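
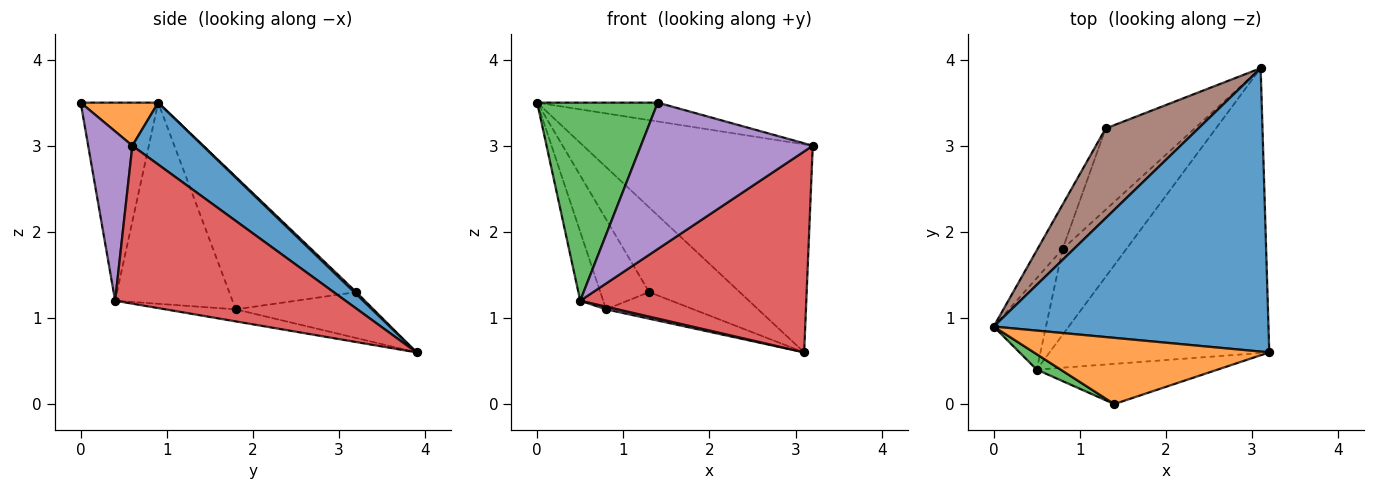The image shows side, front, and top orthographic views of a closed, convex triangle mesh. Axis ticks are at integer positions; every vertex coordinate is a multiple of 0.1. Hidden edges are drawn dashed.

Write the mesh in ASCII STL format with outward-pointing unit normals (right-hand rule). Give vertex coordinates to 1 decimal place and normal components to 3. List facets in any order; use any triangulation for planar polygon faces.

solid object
 facet normal 0.179 0.582 0.793
  outer loop
   vertex 3.1 3.9 0.6
   vertex 0.0 0.9 3.5
   vertex 3.2 0.6 3.0
  endloop
 endfacet
 facet normal 0.173 0.270 0.947
  outer loop
   vertex 1.4 0.0 3.5
   vertex 3.2 0.6 3.0
   vertex 0.0 0.9 3.5
  endloop
 endfacet
 facet normal -0.540 -0.839 0.065
  outer loop
   vertex 0.5 0.4 1.2
   vertex 1.4 0.0 3.5
   vertex 0.0 0.9 3.5
  endloop
 endfacet
 facet normal 0.507 -0.497 -0.705
  outer loop
   vertex 0.5 0.4 1.2
   vertex 3.1 3.9 0.6
   vertex 3.2 0.6 3.0
  endloop
 endfacet
 facet normal 0.241 -0.936 -0.257
  outer loop
   vertex 0.5 0.4 1.2
   vertex 3.2 0.6 3.0
   vertex 1.4 0.0 3.5
  endloop
 endfacet
 facet normal 0.016 0.686 0.727
  outer loop
   vertex 1.3 3.2 1.3
   vertex 0.0 0.9 3.5
   vertex 3.1 3.9 0.6
  endloop
 endfacet
 facet normal -0.186 -0.030 -0.982
  outer loop
   vertex 0.8 1.8 1.1
   vertex 3.1 3.9 0.6
   vertex 0.5 0.4 1.2
  endloop
 endfacet
 facet normal -0.440 0.279 -0.853
  outer loop
   vertex 0.8 1.8 1.1
   vertex 1.3 3.2 1.3
   vertex 3.1 3.9 0.6
  endloop
 endfacet
 facet normal -0.951 0.186 -0.247
  outer loop
   vertex 0.8 1.8 1.1
   vertex 0.5 0.4 1.2
   vertex 0.0 0.9 3.5
  endloop
 endfacet
 facet normal -0.919 0.353 -0.174
  outer loop
   vertex 0.8 1.8 1.1
   vertex 0.0 0.9 3.5
   vertex 1.3 3.2 1.3
  endloop
 endfacet
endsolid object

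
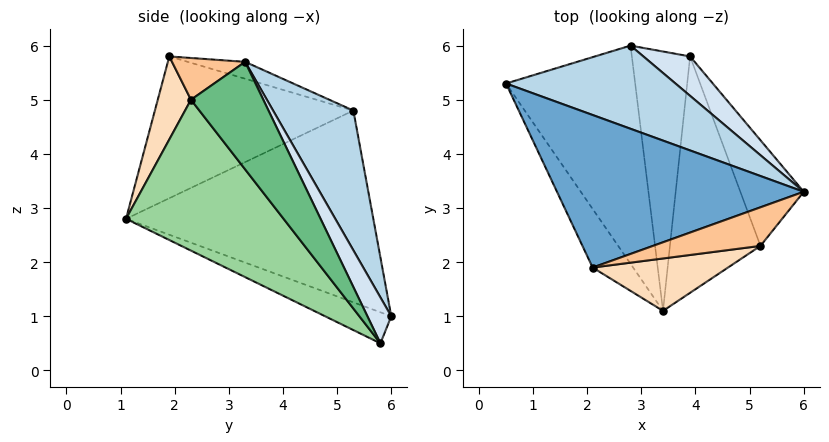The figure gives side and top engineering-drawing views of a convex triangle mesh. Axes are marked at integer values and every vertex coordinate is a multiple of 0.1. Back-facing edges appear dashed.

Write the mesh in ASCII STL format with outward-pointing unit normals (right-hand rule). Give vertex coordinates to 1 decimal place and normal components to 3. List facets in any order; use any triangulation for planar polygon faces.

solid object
 facet normal -0.066 0.253 0.965
  outer loop
   vertex 2.1 1.9 5.8
   vertex 6.0 3.3 5.7
   vertex 0.5 5.3 4.8
  endloop
 endfacet
 facet normal -0.848 -0.471 -0.242
  outer loop
   vertex 2.1 1.9 5.8
   vertex 0.5 5.3 4.8
   vertex 3.4 1.1 2.8
  endloop
 endfacet
 facet normal 0.274 0.903 0.332
  outer loop
   vertex 2.8 6.0 1.0
   vertex 0.5 5.3 4.8
   vertex 6.0 3.3 5.7
  endloop
 endfacet
 facet normal 0.305 0.901 0.310
  outer loop
   vertex 2.8 6.0 1.0
   vertex 6.0 3.3 5.7
   vertex 3.9 5.8 0.5
  endloop
 endfacet
 facet normal -0.793 -0.293 -0.534
  outer loop
   vertex 2.8 6.0 1.0
   vertex 3.4 1.1 2.8
   vertex 0.5 5.3 4.8
  endloop
 endfacet
 facet normal -0.440 -0.357 -0.824
  outer loop
   vertex 2.8 6.0 1.0
   vertex 3.9 5.8 0.5
   vertex 3.4 1.1 2.8
  endloop
 endfacet
 facet normal 0.264 -0.686 0.678
  outer loop
   vertex 5.2 2.3 5.0
   vertex 6.0 3.3 5.7
   vertex 2.1 1.9 5.8
  endloop
 endfacet
 facet normal 0.205 -0.920 0.334
  outer loop
   vertex 5.2 2.3 5.0
   vertex 2.1 1.9 5.8
   vertex 3.4 1.1 2.8
  endloop
 endfacet
 facet normal 0.817 -0.316 -0.482
  outer loop
   vertex 5.2 2.3 5.0
   vertex 3.9 5.8 0.5
   vertex 6.0 3.3 5.7
  endloop
 endfacet
 facet normal 0.811 -0.324 -0.487
  outer loop
   vertex 5.2 2.3 5.0
   vertex 3.4 1.1 2.8
   vertex 3.9 5.8 0.5
  endloop
 endfacet
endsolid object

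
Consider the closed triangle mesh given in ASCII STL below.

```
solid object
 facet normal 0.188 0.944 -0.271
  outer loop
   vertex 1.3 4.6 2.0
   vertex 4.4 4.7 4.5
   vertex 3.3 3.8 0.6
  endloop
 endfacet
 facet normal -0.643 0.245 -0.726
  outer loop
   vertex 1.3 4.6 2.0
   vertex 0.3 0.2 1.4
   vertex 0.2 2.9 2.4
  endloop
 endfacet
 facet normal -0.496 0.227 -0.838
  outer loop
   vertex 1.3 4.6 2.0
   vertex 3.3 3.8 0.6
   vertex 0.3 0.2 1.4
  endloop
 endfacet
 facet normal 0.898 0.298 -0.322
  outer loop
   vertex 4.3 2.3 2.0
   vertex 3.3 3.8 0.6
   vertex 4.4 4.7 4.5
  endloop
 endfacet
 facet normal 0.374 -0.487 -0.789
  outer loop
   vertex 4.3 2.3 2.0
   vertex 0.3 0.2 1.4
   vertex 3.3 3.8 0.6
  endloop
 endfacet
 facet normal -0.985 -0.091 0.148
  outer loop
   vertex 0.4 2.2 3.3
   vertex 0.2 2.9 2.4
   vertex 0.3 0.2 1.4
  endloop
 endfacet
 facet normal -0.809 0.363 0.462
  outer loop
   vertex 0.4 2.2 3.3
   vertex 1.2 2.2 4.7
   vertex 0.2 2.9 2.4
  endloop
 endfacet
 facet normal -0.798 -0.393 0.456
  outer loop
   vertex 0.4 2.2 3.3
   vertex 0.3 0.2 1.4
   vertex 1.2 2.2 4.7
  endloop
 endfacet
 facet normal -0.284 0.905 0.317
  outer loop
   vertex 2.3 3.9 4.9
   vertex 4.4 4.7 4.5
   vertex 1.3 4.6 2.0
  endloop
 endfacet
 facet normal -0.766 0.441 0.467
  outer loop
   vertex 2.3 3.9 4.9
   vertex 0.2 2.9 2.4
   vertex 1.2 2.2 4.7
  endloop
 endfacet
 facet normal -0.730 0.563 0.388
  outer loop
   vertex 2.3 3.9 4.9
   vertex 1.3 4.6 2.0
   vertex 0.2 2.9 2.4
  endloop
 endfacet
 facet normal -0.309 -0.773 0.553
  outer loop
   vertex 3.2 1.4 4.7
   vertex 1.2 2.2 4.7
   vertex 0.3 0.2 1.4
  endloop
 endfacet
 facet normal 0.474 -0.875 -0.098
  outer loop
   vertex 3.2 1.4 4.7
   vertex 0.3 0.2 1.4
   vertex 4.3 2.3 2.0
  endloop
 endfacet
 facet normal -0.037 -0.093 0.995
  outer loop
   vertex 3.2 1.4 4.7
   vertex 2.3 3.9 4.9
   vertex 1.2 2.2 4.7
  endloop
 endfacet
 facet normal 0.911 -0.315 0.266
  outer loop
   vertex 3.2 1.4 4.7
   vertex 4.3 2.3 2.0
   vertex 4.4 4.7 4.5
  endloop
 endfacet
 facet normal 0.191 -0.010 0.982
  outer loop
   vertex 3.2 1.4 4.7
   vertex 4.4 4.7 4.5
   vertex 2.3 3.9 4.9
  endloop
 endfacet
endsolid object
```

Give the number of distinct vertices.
10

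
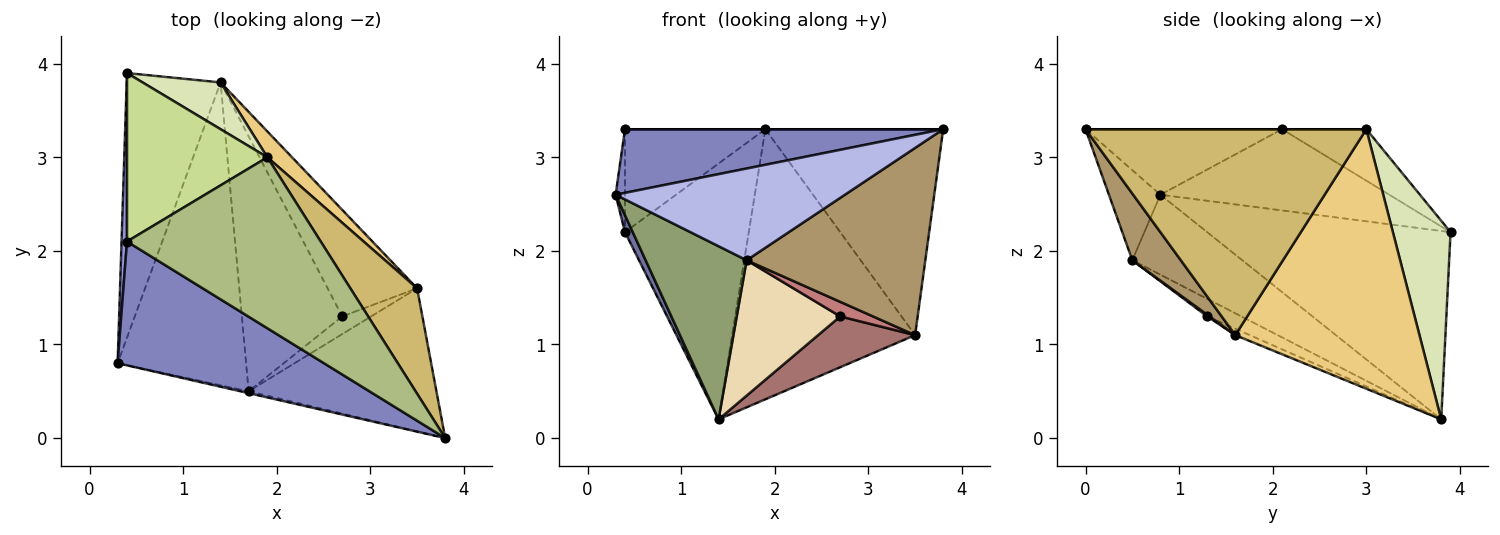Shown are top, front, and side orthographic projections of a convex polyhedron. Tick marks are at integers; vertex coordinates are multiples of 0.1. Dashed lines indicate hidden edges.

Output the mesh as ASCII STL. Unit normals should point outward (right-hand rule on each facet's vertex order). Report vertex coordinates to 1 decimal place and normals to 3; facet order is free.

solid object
 facet normal -0.895 -0.029 -0.446
  outer loop
   vertex 0.4 3.9 2.2
   vertex 1.4 3.8 0.2
   vertex 0.3 0.8 2.6
  endloop
 endfacet
 facet normal -0.272 -0.440 0.856
  outer loop
   vertex 0.4 2.1 3.3
   vertex 0.3 0.8 2.6
   vertex 3.8 0.0 3.3
  endloop
 endfacet
 facet normal -0.997 0.041 0.067
  outer loop
   vertex 0.4 2.1 3.3
   vertex 0.4 3.9 2.2
   vertex 0.3 0.8 2.6
  endloop
 endfacet
 facet normal -0.219 -0.976 -0.020
  outer loop
   vertex 1.7 0.5 1.9
   vertex 3.8 0.0 3.3
   vertex 0.3 0.8 2.6
  endloop
 endfacet
 facet normal -0.475 -0.437 -0.764
  outer loop
   vertex 1.7 0.5 1.9
   vertex 0.3 0.8 2.6
   vertex 1.4 3.8 0.2
  endloop
 endfacet
 facet normal 0.000 0.000 1.000
  outer loop
   vertex 1.9 3.0 3.3
   vertex 0.4 2.1 3.3
   vertex 3.8 0.0 3.3
  endloop
 endfacet
 facet normal -0.299 0.498 0.814
  outer loop
   vertex 1.9 3.0 3.3
   vertex 0.4 3.9 2.2
   vertex 0.4 2.1 3.3
  endloop
 endfacet
 facet normal 0.417 0.894 0.164
  outer loop
   vertex 1.9 3.0 3.3
   vertex 1.4 3.8 0.2
   vertex 0.4 3.9 2.2
  endloop
 endfacet
 facet normal 0.211 -0.777 -0.594
  outer loop
   vertex 3.5 1.6 1.1
   vertex 3.8 0.0 3.3
   vertex 1.7 0.5 1.9
  endloop
 endfacet
 facet normal 0.815 0.516 0.264
  outer loop
   vertex 3.5 1.6 1.1
   vertex 1.9 3.0 3.3
   vertex 3.8 0.0 3.3
  endloop
 endfacet
 facet normal 0.708 0.703 0.067
  outer loop
   vertex 3.5 1.6 1.1
   vertex 1.4 3.8 0.2
   vertex 1.9 3.0 3.3
  endloop
 endfacet
 facet normal -0.153 -0.464 -0.873
  outer loop
   vertex 2.7 1.3 1.3
   vertex 1.7 0.5 1.9
   vertex 1.4 3.8 0.2
  endloop
 endfacet
 facet normal -0.064 -0.430 -0.901
  outer loop
   vertex 2.7 1.3 1.3
   vertex 1.4 3.8 0.2
   vertex 3.5 1.6 1.1
  endloop
 endfacet
 facet normal 0.045 -0.635 -0.771
  outer loop
   vertex 2.7 1.3 1.3
   vertex 3.5 1.6 1.1
   vertex 1.7 0.5 1.9
  endloop
 endfacet
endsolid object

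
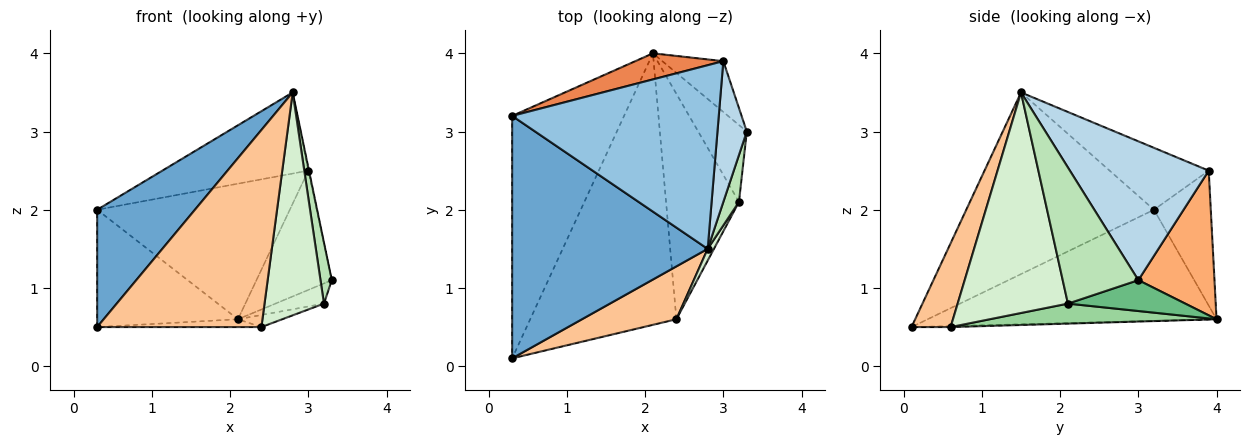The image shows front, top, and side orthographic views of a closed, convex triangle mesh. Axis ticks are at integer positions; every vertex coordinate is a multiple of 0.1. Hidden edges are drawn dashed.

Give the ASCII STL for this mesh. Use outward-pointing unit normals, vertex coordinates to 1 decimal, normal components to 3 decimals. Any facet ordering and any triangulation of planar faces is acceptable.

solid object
 facet normal -0.642 -0.334 0.691
  outer loop
   vertex 2.8 1.5 3.5
   vertex 0.3 3.2 2.0
   vertex 0.3 0.1 0.5
  endloop
 endfacet
 facet normal -0.264 0.390 0.882
  outer loop
   vertex 3.0 3.9 2.5
   vertex 0.3 3.2 2.0
   vertex 2.8 1.5 3.5
  endloop
 endfacet
 facet normal 0.978 0.005 0.207
  outer loop
   vertex 3.0 3.9 2.5
   vertex 2.8 1.5 3.5
   vertex 3.3 3.0 1.1
  endloop
 endfacet
 facet normal -0.666 0.325 -0.671
  outer loop
   vertex 2.1 4.0 0.6
   vertex 0.3 0.1 0.5
   vertex 0.3 3.2 2.0
  endloop
 endfacet
 facet normal -0.278 0.943 0.181
  outer loop
   vertex 2.1 4.0 0.6
   vertex 0.3 3.2 2.0
   vertex 3.0 3.9 2.5
  endloop
 endfacet
 facet normal 0.681 0.674 -0.287
  outer loop
   vertex 2.1 4.0 0.6
   vertex 3.0 3.9 2.5
   vertex 3.3 3.0 1.1
  endloop
 endfacet
 facet normal 0.224 -0.941 0.253
  outer loop
   vertex 2.4 0.6 0.5
   vertex 2.8 1.5 3.5
   vertex 0.3 0.1 0.5
  endloop
 endfacet
 facet normal -0.007 0.029 -1.000
  outer loop
   vertex 2.4 0.6 0.5
   vertex 0.3 0.1 0.5
   vertex 2.1 4.0 0.6
  endloop
 endfacet
 facet normal 0.524 0.216 -0.824
  outer loop
   vertex 3.2 2.1 0.8
   vertex 2.1 4.0 0.6
   vertex 3.3 3.0 1.1
  endloop
 endfacet
 facet normal 0.264 0.052 -0.963
  outer loop
   vertex 3.2 2.1 0.8
   vertex 2.4 0.6 0.5
   vertex 2.1 4.0 0.6
  endloop
 endfacet
 facet normal 0.983 -0.147 0.113
  outer loop
   vertex 3.2 2.1 0.8
   vertex 3.3 3.0 1.1
   vertex 2.8 1.5 3.5
  endloop
 endfacet
 facet normal 0.880 -0.474 0.025
  outer loop
   vertex 3.2 2.1 0.8
   vertex 2.8 1.5 3.5
   vertex 2.4 0.6 0.5
  endloop
 endfacet
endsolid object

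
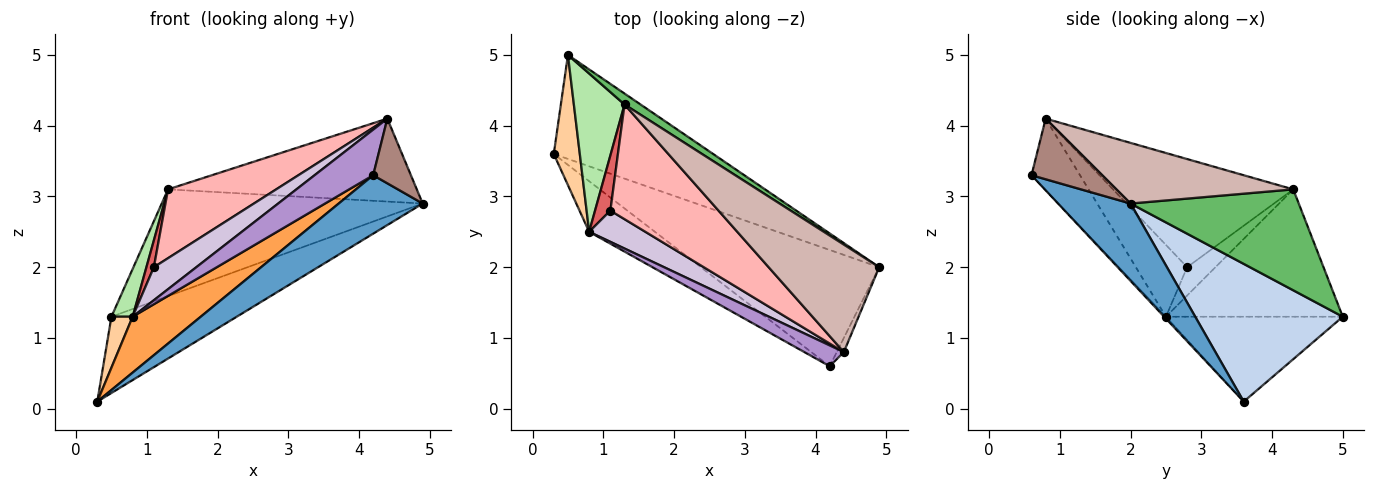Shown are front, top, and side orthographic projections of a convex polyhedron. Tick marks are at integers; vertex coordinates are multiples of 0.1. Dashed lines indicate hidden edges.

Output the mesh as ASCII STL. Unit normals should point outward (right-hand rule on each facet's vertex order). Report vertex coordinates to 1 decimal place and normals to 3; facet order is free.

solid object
 facet normal 0.361 -0.419 -0.833
  outer loop
   vertex 4.2 0.6 3.3
   vertex 0.3 3.6 0.1
   vertex 4.9 2.0 2.9
  endloop
 endfacet
 facet normal 0.572 0.485 -0.662
  outer loop
   vertex 0.5 5.0 1.3
   vertex 4.9 2.0 2.9
   vertex 0.3 3.6 0.1
  endloop
 endfacet
 facet normal -0.019 -0.741 -0.671
  outer loop
   vertex 0.8 2.5 1.3
   vertex 0.3 3.6 0.1
   vertex 4.2 0.6 3.3
  endloop
 endfacet
 facet normal -0.950 -0.114 0.291
  outer loop
   vertex 0.8 2.5 1.3
   vertex 0.5 5.0 1.3
   vertex 0.3 3.6 0.1
  endloop
 endfacet
 facet normal 0.540 0.837 0.086
  outer loop
   vertex 1.3 4.3 3.1
   vertex 4.9 2.0 2.9
   vertex 0.5 5.0 1.3
  endloop
 endfacet
 facet normal -0.923 -0.111 0.367
  outer loop
   vertex 1.3 4.3 3.1
   vertex 0.5 5.0 1.3
   vertex 0.8 2.5 1.3
  endloop
 endfacet
 facet normal -0.857 -0.226 0.464
  outer loop
   vertex 1.3 4.3 3.1
   vertex 0.8 2.5 1.3
   vertex 1.1 2.8 2.0
  endloop
 endfacet
 facet normal -0.651 -0.391 0.651
  outer loop
   vertex 4.4 0.8 4.1
   vertex 1.3 4.3 3.1
   vertex 1.1 2.8 2.0
  endloop
 endfacet
 facet normal -0.601 -0.727 0.332
  outer loop
   vertex 4.4 0.8 4.1
   vertex 0.8 2.5 1.3
   vertex 4.2 0.6 3.3
  endloop
 endfacet
 facet normal -0.660 -0.546 0.517
  outer loop
   vertex 4.4 0.8 4.1
   vertex 1.1 2.8 2.0
   vertex 0.8 2.5 1.3
  endloop
 endfacet
 facet normal 0.878 -0.468 -0.102
  outer loop
   vertex 4.4 0.8 4.1
   vertex 4.2 0.6 3.3
   vertex 4.9 2.0 2.9
  endloop
 endfacet
 facet normal 0.398 0.560 0.726
  outer loop
   vertex 4.4 0.8 4.1
   vertex 4.9 2.0 2.9
   vertex 1.3 4.3 3.1
  endloop
 endfacet
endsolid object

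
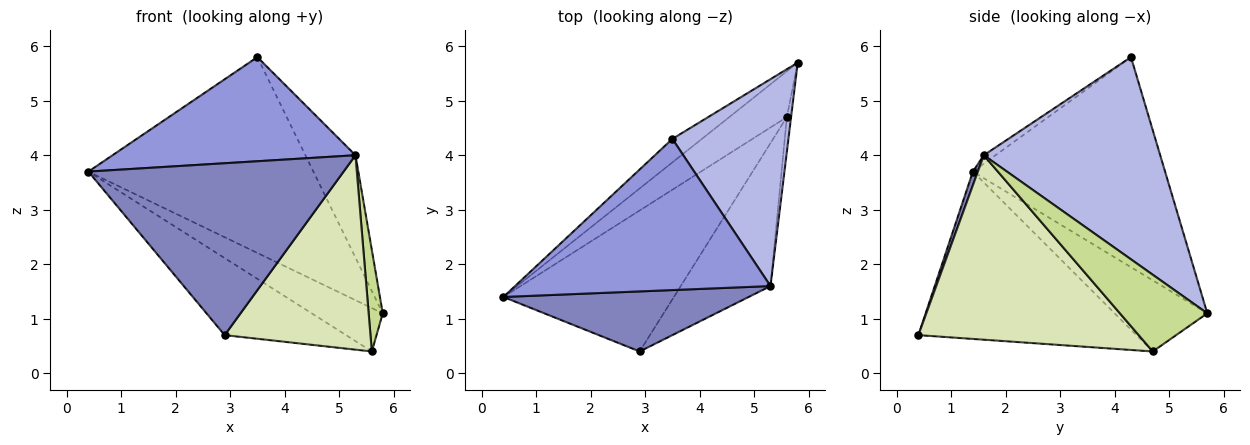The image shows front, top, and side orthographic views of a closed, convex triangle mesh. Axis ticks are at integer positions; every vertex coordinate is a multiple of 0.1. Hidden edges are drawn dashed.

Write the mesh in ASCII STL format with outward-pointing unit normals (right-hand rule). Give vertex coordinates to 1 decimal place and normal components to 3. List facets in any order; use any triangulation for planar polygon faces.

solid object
 facet normal -0.647 0.757 -0.091
  outer loop
   vertex 3.5 4.3 5.8
   vertex 5.8 5.7 1.1
   vertex 0.4 1.4 3.7
  endloop
 endfacet
 facet normal 0.018 -0.944 0.330
  outer loop
   vertex 5.3 1.6 4.0
   vertex 0.4 1.4 3.7
   vertex 2.9 0.4 0.7
  endloop
 endfacet
 facet normal -0.027 -0.567 0.823
  outer loop
   vertex 5.3 1.6 4.0
   vertex 3.5 4.3 5.8
   vertex 0.4 1.4 3.7
  endloop
 endfacet
 facet normal 0.842 0.239 0.483
  outer loop
   vertex 5.3 1.6 4.0
   vertex 5.8 5.7 1.1
   vertex 3.5 4.3 5.8
  endloop
 endfacet
 facet normal -0.668 0.512 -0.540
  outer loop
   vertex 5.6 4.7 0.4
   vertex 0.4 1.4 3.7
   vertex 5.8 5.7 1.1
  endloop
 endfacet
 facet normal -0.653 0.363 -0.665
  outer loop
   vertex 5.6 4.7 0.4
   vertex 2.9 0.4 0.7
   vertex 0.4 1.4 3.7
  endloop
 endfacet
 facet normal 0.986 -0.159 -0.055
  outer loop
   vertex 5.6 4.7 0.4
   vertex 5.8 5.7 1.1
   vertex 5.3 1.6 4.0
  endloop
 endfacet
 facet normal 0.773 -0.511 -0.376
  outer loop
   vertex 5.6 4.7 0.4
   vertex 5.3 1.6 4.0
   vertex 2.9 0.4 0.7
  endloop
 endfacet
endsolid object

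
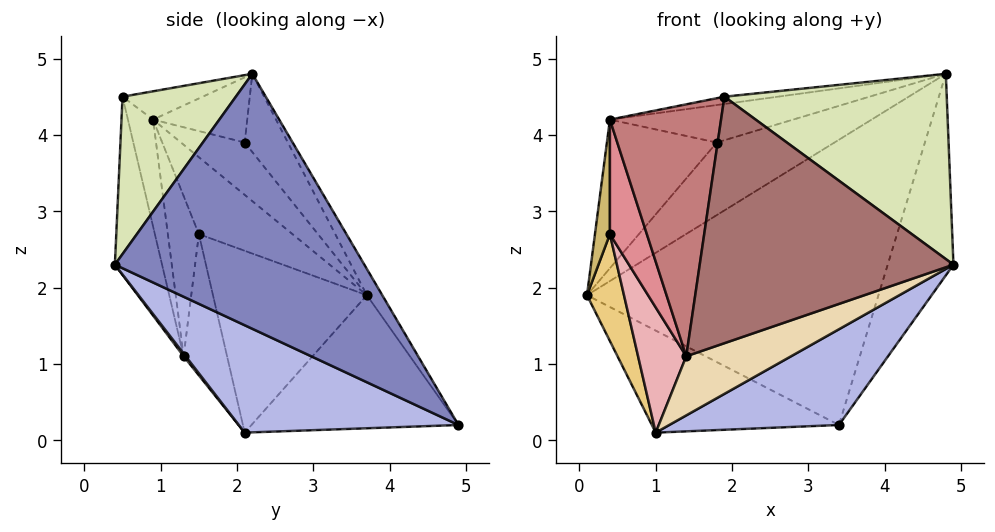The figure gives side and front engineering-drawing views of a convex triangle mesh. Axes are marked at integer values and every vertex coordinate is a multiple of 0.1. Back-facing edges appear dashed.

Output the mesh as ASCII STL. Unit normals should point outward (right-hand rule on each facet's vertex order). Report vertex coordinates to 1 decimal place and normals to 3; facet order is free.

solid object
 facet normal -0.045 0.855 0.516
  outer loop
   vertex 4.8 2.2 4.8
   vertex 3.4 4.9 0.2
   vertex 0.1 3.7 1.9
  endloop
 endfacet
 facet normal 0.957 0.252 -0.143
  outer loop
   vertex 4.8 2.2 4.8
   vertex 4.9 0.4 2.3
   vertex 3.4 4.9 0.2
  endloop
 endfacet
 facet normal -0.533 0.482 -0.695
  outer loop
   vertex 1.0 2.1 0.1
   vertex 0.1 3.7 1.9
   vertex 3.4 4.9 0.2
  endloop
 endfacet
 facet normal 0.372 -0.288 -0.882
  outer loop
   vertex 1.0 2.1 0.1
   vertex 3.4 4.9 0.2
   vertex 4.9 0.4 2.3
  endloop
 endfacet
 facet normal -0.238 0.649 0.722
  outer loop
   vertex 1.8 2.1 3.9
   vertex 4.8 2.2 4.8
   vertex 0.1 3.7 1.9
  endloop
 endfacet
 facet normal -0.334 0.577 0.745
  outer loop
   vertex 1.8 2.1 3.9
   vertex 0.1 3.7 1.9
   vertex 0.4 0.9 4.2
  endloop
 endfacet
 facet normal -0.263 0.511 0.819
  outer loop
   vertex 1.8 2.1 3.9
   vertex 0.4 0.9 4.2
   vertex 4.8 2.2 4.8
  endloop
 endfacet
 facet normal 0.379 -0.744 0.551
  outer loop
   vertex 1.9 0.5 4.5
   vertex 4.9 0.4 2.3
   vertex 4.8 2.2 4.8
  endloop
 endfacet
 facet normal -0.166 0.111 0.980
  outer loop
   vertex 1.9 0.5 4.5
   vertex 4.8 2.2 4.8
   vertex 0.4 0.9 4.2
  endloop
 endfacet
 facet normal -0.986 -0.157 -0.063
  outer loop
   vertex 0.4 1.5 2.7
   vertex 0.4 0.9 4.2
   vertex 0.1 3.7 1.9
  endloop
 endfacet
 facet normal -0.937 -0.225 -0.268
  outer loop
   vertex 0.4 1.5 2.7
   vertex 0.1 3.7 1.9
   vertex 1.0 2.1 0.1
  endloop
 endfacet
 facet normal 0.015 -0.778 -0.628
  outer loop
   vertex 1.4 1.3 1.1
   vertex 1.0 2.1 0.1
   vertex 4.9 0.4 2.3
  endloop
 endfacet
 facet normal -0.179 -0.963 -0.200
  outer loop
   vertex 1.4 1.3 1.1
   vertex 4.9 0.4 2.3
   vertex 1.9 0.5 4.5
  endloop
 endfacet
 facet normal -0.217 -0.957 -0.193
  outer loop
   vertex 1.4 1.3 1.1
   vertex 1.9 0.5 4.5
   vertex 0.4 0.9 4.2
  endloop
 endfacet
 facet normal -0.615 -0.732 -0.293
  outer loop
   vertex 1.4 1.3 1.1
   vertex 0.4 0.9 4.2
   vertex 0.4 1.5 2.7
  endloop
 endfacet
 facet normal -0.637 -0.706 -0.310
  outer loop
   vertex 1.4 1.3 1.1
   vertex 0.4 1.5 2.7
   vertex 1.0 2.1 0.1
  endloop
 endfacet
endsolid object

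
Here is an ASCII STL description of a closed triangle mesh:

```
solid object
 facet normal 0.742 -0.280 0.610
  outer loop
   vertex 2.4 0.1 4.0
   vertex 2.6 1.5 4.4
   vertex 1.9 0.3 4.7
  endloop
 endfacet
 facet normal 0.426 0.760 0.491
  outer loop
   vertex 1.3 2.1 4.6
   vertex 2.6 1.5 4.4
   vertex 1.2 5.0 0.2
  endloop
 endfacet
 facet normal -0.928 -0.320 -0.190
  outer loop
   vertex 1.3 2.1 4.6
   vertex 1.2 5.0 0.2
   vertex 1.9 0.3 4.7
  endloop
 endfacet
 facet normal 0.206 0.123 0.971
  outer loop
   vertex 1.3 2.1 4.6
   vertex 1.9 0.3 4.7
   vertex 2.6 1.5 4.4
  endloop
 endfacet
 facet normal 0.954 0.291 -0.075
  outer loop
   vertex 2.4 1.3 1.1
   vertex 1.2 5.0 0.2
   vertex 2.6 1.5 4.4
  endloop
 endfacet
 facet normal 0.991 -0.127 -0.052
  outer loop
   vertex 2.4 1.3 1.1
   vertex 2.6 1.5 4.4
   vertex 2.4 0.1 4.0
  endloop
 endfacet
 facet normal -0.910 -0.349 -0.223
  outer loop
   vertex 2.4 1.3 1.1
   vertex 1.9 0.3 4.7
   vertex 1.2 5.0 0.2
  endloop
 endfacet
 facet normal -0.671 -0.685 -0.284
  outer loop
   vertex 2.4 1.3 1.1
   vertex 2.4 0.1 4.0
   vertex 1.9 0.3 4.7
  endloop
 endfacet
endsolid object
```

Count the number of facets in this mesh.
8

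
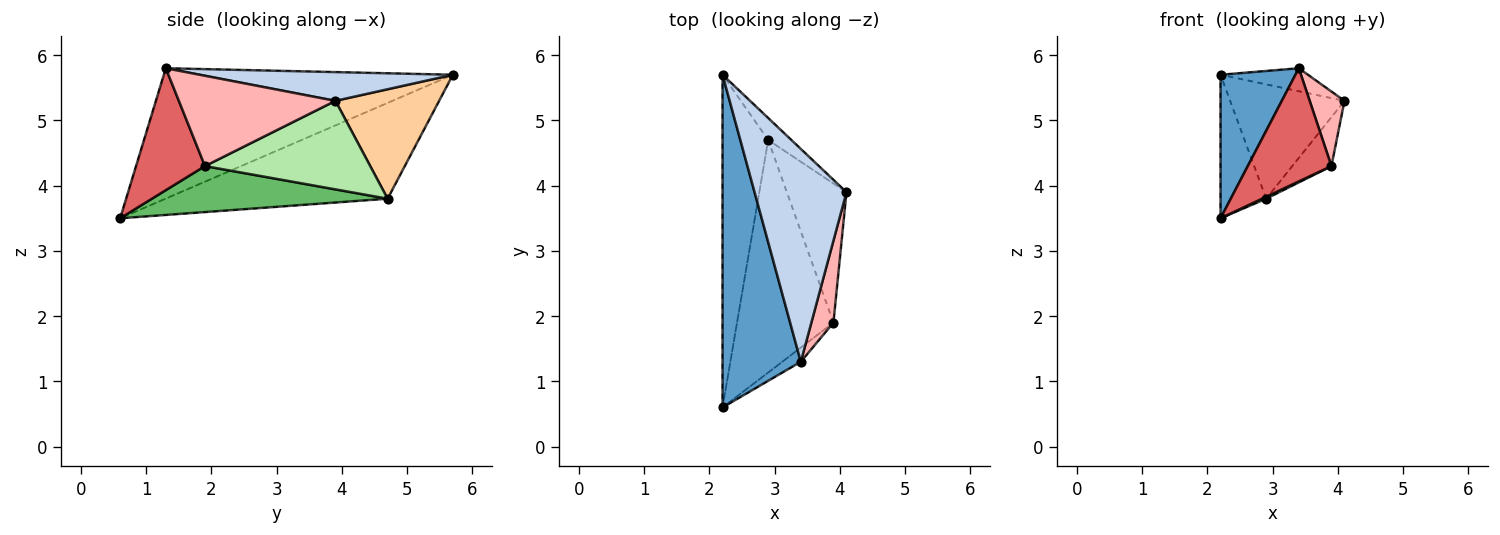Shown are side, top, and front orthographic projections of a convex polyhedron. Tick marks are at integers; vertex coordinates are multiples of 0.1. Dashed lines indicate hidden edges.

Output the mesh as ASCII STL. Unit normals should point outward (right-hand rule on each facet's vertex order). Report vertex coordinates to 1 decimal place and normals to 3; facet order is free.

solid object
 facet normal -0.837 -0.217 0.503
  outer loop
   vertex 3.4 1.3 5.8
   vertex 2.2 5.7 5.7
   vertex 2.2 0.6 3.5
  endloop
 endfacet
 facet normal 0.297 0.103 0.949
  outer loop
   vertex 3.4 1.3 5.8
   vertex 4.1 3.9 5.3
   vertex 2.2 5.7 5.7
  endloop
 endfacet
 facet normal -0.888 0.182 -0.423
  outer loop
   vertex 2.9 4.7 3.8
   vertex 2.2 0.6 3.5
   vertex 2.2 5.7 5.7
  endloop
 endfacet
 facet normal 0.665 0.733 -0.141
  outer loop
   vertex 2.9 4.7 3.8
   vertex 2.2 5.7 5.7
   vertex 4.1 3.9 5.3
  endloop
 endfacet
 facet normal 0.430 -0.007 -0.903
  outer loop
   vertex 3.9 1.9 4.3
   vertex 2.2 0.6 3.5
   vertex 2.9 4.7 3.8
  endloop
 endfacet
 facet normal 0.814 0.193 -0.548
  outer loop
   vertex 3.9 1.9 4.3
   vertex 2.9 4.7 3.8
   vertex 4.1 3.9 5.3
  endloop
 endfacet
 facet normal 0.633 -0.768 -0.096
  outer loop
   vertex 3.9 1.9 4.3
   vertex 3.4 1.3 5.8
   vertex 2.2 0.6 3.5
  endloop
 endfacet
 facet normal 0.950 -0.211 0.232
  outer loop
   vertex 3.9 1.9 4.3
   vertex 4.1 3.9 5.3
   vertex 3.4 1.3 5.8
  endloop
 endfacet
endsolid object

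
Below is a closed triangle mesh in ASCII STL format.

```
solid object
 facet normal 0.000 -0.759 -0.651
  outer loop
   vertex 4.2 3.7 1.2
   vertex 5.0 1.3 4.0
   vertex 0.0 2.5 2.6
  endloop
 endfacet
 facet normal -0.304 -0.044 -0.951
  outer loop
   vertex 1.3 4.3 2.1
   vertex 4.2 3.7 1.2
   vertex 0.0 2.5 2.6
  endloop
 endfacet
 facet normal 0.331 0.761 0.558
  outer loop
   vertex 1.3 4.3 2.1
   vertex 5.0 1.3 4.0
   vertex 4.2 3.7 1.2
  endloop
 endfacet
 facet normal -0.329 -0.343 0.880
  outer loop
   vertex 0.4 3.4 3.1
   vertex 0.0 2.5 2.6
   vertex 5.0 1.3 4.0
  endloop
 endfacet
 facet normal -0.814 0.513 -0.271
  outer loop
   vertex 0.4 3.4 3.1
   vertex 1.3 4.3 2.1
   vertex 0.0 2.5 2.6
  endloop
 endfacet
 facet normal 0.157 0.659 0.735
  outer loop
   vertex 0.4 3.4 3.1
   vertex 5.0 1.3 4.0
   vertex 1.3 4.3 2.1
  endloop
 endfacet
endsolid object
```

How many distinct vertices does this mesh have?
5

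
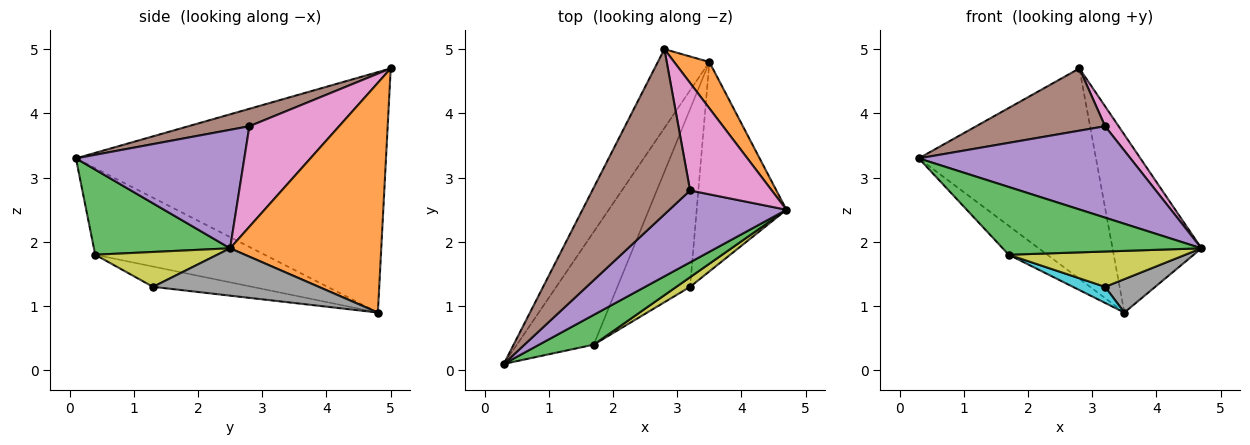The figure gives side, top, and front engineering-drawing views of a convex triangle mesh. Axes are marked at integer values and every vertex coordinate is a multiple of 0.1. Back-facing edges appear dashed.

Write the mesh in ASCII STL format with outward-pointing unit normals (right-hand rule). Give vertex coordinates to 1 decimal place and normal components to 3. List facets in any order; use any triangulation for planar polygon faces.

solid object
 facet normal -0.854 0.488 -0.183
  outer loop
   vertex 3.5 4.8 0.9
   vertex 0.3 0.1 3.3
   vertex 2.8 5.0 4.7
  endloop
 endfacet
 facet normal 0.854 0.503 0.131
  outer loop
   vertex 3.5 4.8 0.9
   vertex 2.8 5.0 4.7
   vertex 4.7 2.5 1.9
  endloop
 endfacet
 facet normal 0.531 -0.775 0.341
  outer loop
   vertex 1.7 0.4 1.8
   vertex 4.7 2.5 1.9
   vertex 0.3 0.1 3.3
  endloop
 endfacet
 facet normal -0.737 0.168 -0.655
  outer loop
   vertex 1.7 0.4 1.8
   vertex 0.3 0.1 3.3
   vertex 3.5 4.8 0.9
  endloop
 endfacet
 facet normal 0.530 -0.667 0.524
  outer loop
   vertex 3.2 2.8 3.8
   vertex 0.3 0.1 3.3
   vertex 4.7 2.5 1.9
  endloop
 endfacet
 facet normal 0.165 -0.348 0.923
  outer loop
   vertex 3.2 2.8 3.8
   vertex 2.8 5.0 4.7
   vertex 0.3 0.1 3.3
  endloop
 endfacet
 facet normal 0.771 -0.116 0.627
  outer loop
   vertex 3.2 2.8 3.8
   vertex 4.7 2.5 1.9
   vertex 2.8 5.0 4.7
  endloop
 endfacet
 facet normal 0.462 -0.140 -0.876
  outer loop
   vertex 3.2 1.3 1.3
   vertex 3.5 4.8 0.9
   vertex 4.7 2.5 1.9
  endloop
 endfacet
 facet normal 0.555 -0.803 0.219
  outer loop
   vertex 3.2 1.3 1.3
   vertex 4.7 2.5 1.9
   vertex 1.7 0.4 1.8
  endloop
 endfacet
 facet normal -0.268 -0.087 -0.960
  outer loop
   vertex 3.2 1.3 1.3
   vertex 1.7 0.4 1.8
   vertex 3.5 4.8 0.9
  endloop
 endfacet
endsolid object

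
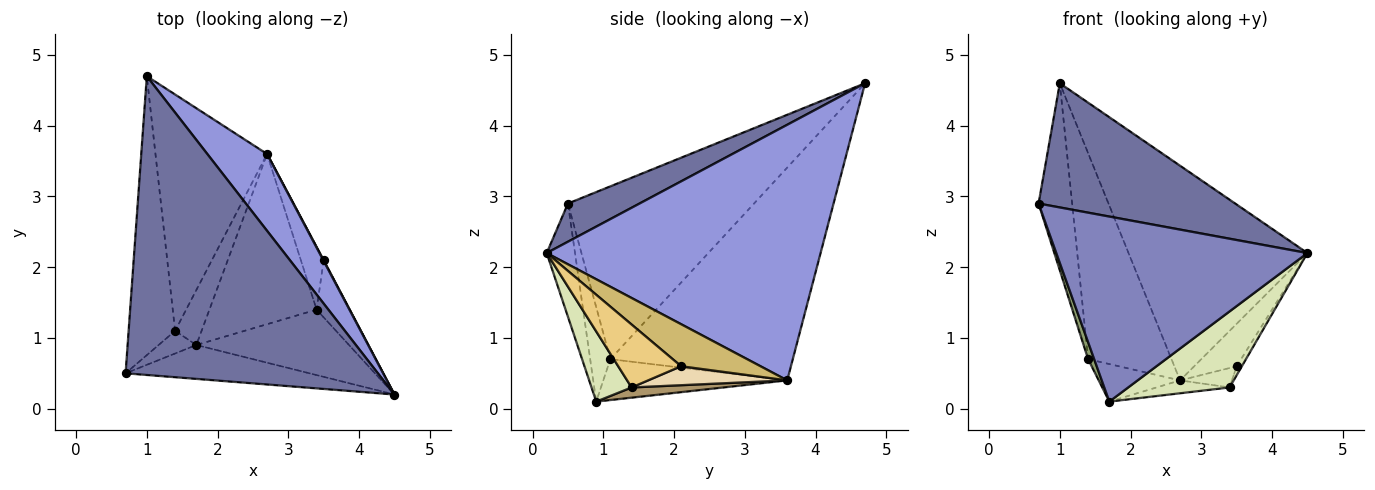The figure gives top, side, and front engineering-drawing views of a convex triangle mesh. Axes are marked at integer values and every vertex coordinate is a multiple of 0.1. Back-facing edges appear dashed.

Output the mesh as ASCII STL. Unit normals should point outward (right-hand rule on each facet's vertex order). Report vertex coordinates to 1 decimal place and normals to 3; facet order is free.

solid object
 facet normal 0.138 -0.380 0.915
  outer loop
   vertex 1.0 4.7 4.6
   vertex 0.7 0.5 2.9
   vertex 4.5 0.2 2.2
  endloop
 endfacet
 facet normal -0.110 -0.978 -0.179
  outer loop
   vertex 1.7 0.9 0.1
   vertex 4.5 0.2 2.2
   vertex 0.7 0.5 2.9
  endloop
 endfacet
 facet normal 0.822 0.537 0.192
  outer loop
   vertex 2.7 3.6 0.4
   vertex 1.0 4.7 4.6
   vertex 4.5 0.2 2.2
  endloop
 endfacet
 facet normal -0.951 0.172 -0.256
  outer loop
   vertex 1.4 1.1 0.7
   vertex 0.7 0.5 2.9
   vertex 1.0 4.7 4.6
  endloop
 endfacet
 facet normal -0.894 -0.268 -0.358
  outer loop
   vertex 1.4 1.1 0.7
   vertex 1.7 0.9 0.1
   vertex 0.7 0.5 2.9
  endloop
 endfacet
 facet normal -0.821 0.375 -0.431
  outer loop
   vertex 1.4 1.1 0.7
   vertex 1.0 4.7 4.6
   vertex 2.7 3.6 0.4
  endloop
 endfacet
 facet normal -0.787 0.348 -0.509
  outer loop
   vertex 1.4 1.1 0.7
   vertex 2.7 3.6 0.4
   vertex 1.7 0.9 0.1
  endloop
 endfacet
 facet normal 0.287 -0.726 -0.625
  outer loop
   vertex 3.4 1.4 0.3
   vertex 4.5 0.2 2.2
   vertex 1.7 0.9 0.1
  endloop
 endfacet
 facet normal 0.095 0.075 -0.993
  outer loop
   vertex 3.4 1.4 0.3
   vertex 1.7 0.9 0.1
   vertex 2.7 3.6 0.4
  endloop
 endfacet
 facet normal 0.882 0.471 0.009
  outer loop
   vertex 3.5 2.1 0.6
   vertex 2.7 3.6 0.4
   vertex 4.5 0.2 2.2
  endloop
 endfacet
 facet normal 0.882 0.073 -0.465
  outer loop
   vertex 3.5 2.1 0.6
   vertex 4.5 0.2 2.2
   vertex 3.4 1.4 0.3
  endloop
 endfacet
 facet normal 0.622 0.232 -0.748
  outer loop
   vertex 3.5 2.1 0.6
   vertex 3.4 1.4 0.3
   vertex 2.7 3.6 0.4
  endloop
 endfacet
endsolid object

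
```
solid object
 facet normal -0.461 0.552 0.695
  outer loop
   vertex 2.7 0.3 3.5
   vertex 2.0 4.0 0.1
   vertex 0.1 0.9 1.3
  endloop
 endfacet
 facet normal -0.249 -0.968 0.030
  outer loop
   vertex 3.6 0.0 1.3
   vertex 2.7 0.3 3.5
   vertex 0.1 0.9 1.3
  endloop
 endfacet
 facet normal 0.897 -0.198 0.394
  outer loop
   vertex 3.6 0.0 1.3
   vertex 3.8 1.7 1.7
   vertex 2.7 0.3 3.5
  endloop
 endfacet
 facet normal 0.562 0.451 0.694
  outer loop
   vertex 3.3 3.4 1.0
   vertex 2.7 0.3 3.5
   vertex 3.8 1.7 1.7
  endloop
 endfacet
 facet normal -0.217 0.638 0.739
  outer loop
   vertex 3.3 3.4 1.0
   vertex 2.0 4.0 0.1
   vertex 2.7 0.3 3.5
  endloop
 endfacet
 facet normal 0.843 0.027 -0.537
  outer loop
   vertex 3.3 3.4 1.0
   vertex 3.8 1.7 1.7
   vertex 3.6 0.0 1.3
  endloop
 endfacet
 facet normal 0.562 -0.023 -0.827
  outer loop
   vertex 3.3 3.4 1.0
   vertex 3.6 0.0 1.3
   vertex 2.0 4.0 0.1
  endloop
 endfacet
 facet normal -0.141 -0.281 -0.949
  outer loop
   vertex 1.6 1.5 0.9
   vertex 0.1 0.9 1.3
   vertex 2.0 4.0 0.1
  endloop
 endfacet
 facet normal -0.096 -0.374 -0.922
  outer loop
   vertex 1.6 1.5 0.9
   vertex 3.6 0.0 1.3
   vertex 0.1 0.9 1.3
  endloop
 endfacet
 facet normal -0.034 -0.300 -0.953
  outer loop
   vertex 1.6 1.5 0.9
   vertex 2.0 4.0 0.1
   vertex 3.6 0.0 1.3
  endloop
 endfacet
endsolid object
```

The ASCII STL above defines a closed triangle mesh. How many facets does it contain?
10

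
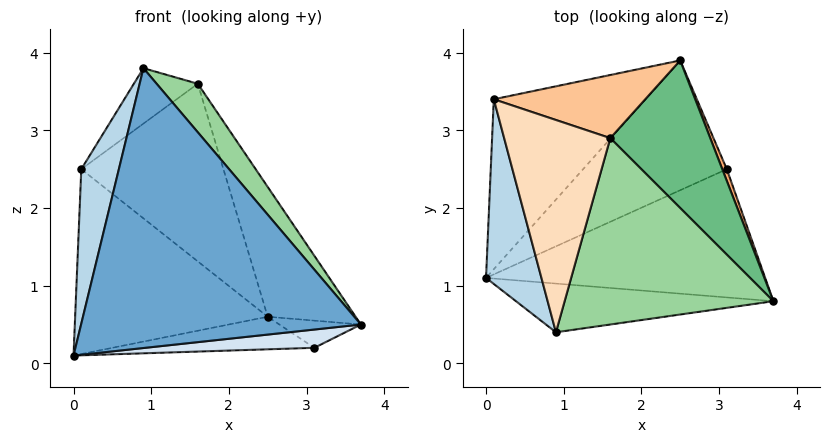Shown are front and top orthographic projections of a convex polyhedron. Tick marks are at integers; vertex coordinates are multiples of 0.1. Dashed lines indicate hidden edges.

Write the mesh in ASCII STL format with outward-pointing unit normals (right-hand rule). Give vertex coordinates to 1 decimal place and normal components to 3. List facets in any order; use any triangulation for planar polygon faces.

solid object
 facet normal -0.061 -0.983 -0.171
  outer loop
   vertex 0.9 0.4 3.8
   vertex 0.0 1.1 0.1
   vertex 3.7 0.8 0.5
  endloop
 endfacet
 facet normal -0.567 0.606 -0.557
  outer loop
   vertex 0.1 3.4 2.5
   vertex 2.5 3.9 0.6
   vertex 0.0 1.1 0.1
  endloop
 endfacet
 facet normal -0.965 -0.169 0.203
  outer loop
   vertex 0.1 3.4 2.5
   vertex 0.0 1.1 0.1
   vertex 0.9 0.4 3.8
  endloop
 endfacet
 facet normal 0.095 -0.140 -0.986
  outer loop
   vertex 3.1 2.5 0.2
   vertex 3.7 0.8 0.5
   vertex 0.0 1.1 0.1
  endloop
 endfacet
 facet normal -0.078 0.243 -0.967
  outer loop
   vertex 3.1 2.5 0.2
   vertex 0.0 1.1 0.1
   vertex 2.5 3.9 0.6
  endloop
 endfacet
 facet normal 0.923 0.353 0.151
  outer loop
   vertex 3.1 2.5 0.2
   vertex 2.5 3.9 0.6
   vertex 3.7 0.8 0.5
  endloop
 endfacet
 facet normal 0.068 0.940 0.334
  outer loop
   vertex 1.6 2.9 3.6
   vertex 2.5 3.9 0.6
   vertex 0.1 3.4 2.5
  endloop
 endfacet
 facet normal -0.530 0.214 0.820
  outer loop
   vertex 1.6 2.9 3.6
   vertex 0.1 3.4 2.5
   vertex 0.9 0.4 3.8
  endloop
 endfacet
 facet normal 0.871 0.325 0.370
  outer loop
   vertex 1.6 2.9 3.6
   vertex 3.7 0.8 0.5
   vertex 2.5 3.9 0.6
  endloop
 endfacet
 facet normal 0.762 -0.163 0.627
  outer loop
   vertex 1.6 2.9 3.6
   vertex 0.9 0.4 3.8
   vertex 3.7 0.8 0.5
  endloop
 endfacet
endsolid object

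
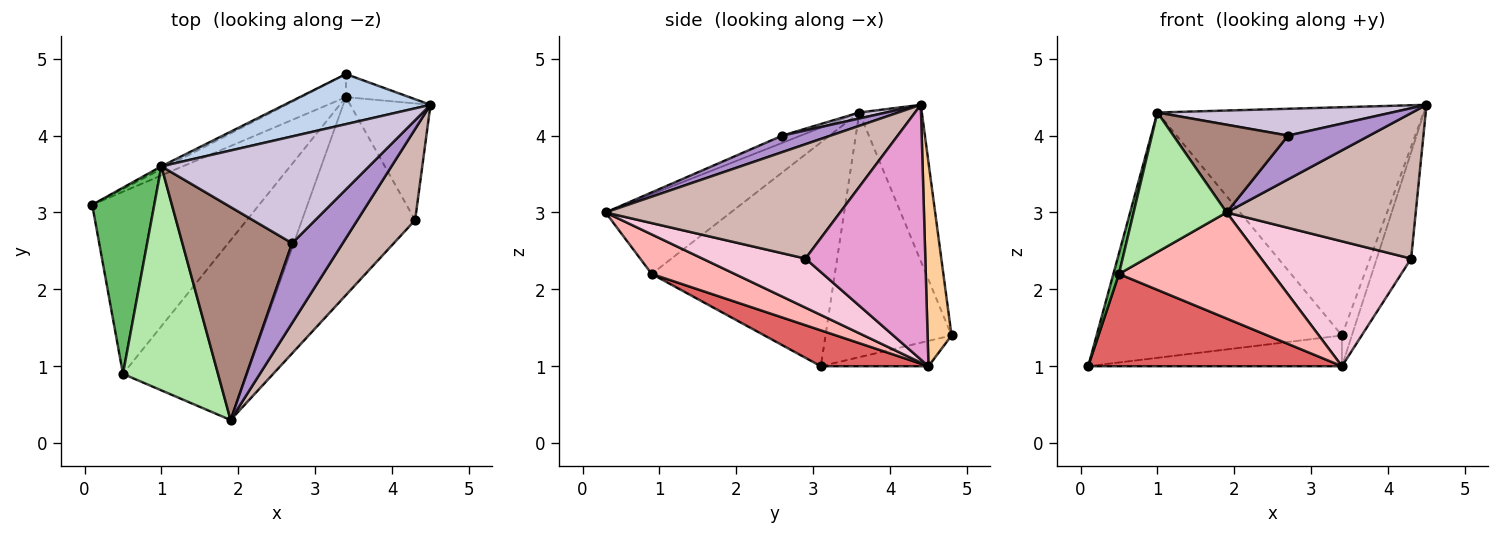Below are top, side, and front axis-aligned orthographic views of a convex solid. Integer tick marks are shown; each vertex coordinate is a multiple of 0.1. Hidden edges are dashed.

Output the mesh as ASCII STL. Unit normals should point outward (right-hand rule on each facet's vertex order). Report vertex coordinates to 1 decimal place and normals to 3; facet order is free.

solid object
 facet normal -0.457 0.889 -0.010
  outer loop
   vertex 1.0 3.6 4.3
   vertex 3.4 4.8 1.4
   vertex 0.1 3.1 1.0
  endloop
 endfacet
 facet normal -0.224 0.952 0.209
  outer loop
   vertex 1.0 3.6 4.3
   vertex 4.5 4.4 4.4
   vertex 3.4 4.8 1.4
  endloop
 endfacet
 facet normal -0.321 0.758 -0.568
  outer loop
   vertex 3.4 4.5 1.0
   vertex 0.1 3.1 1.0
   vertex 3.4 4.8 1.4
  endloop
 endfacet
 facet normal 0.888 0.368 -0.276
  outer loop
   vertex 3.4 4.5 1.0
   vertex 3.4 4.8 1.4
   vertex 4.5 4.4 4.4
  endloop
 endfacet
 facet normal -0.963 -0.029 0.267
  outer loop
   vertex 0.5 0.9 2.2
   vertex 1.0 3.6 4.3
   vertex 0.1 3.1 1.0
  endloop
 endfacet
 facet normal -0.580 -0.431 0.692
  outer loop
   vertex 0.5 0.9 2.2
   vertex 1.9 0.3 3.0
   vertex 1.0 3.6 4.3
  endloop
 endfacet
 facet normal 0.188 -0.444 -0.876
  outer loop
   vertex 0.5 0.9 2.2
   vertex 0.1 3.1 1.0
   vertex 3.4 4.5 1.0
  endloop
 endfacet
 facet normal 0.265 -0.490 -0.831
  outer loop
   vertex 0.5 0.9 2.2
   vertex 3.4 4.5 1.0
   vertex 1.9 0.3 3.0
  endloop
 endfacet
 facet normal 0.275 -0.462 0.843
  outer loop
   vertex 2.7 2.6 4.0
   vertex 1.9 0.3 3.0
   vertex 4.5 4.4 4.4
  endloop
 endfacet
 facet normal 0.028 -0.243 0.970
  outer loop
   vertex 2.7 2.6 4.0
   vertex 4.5 4.4 4.4
   vertex 1.0 3.6 4.3
  endloop
 endfacet
 facet normal -0.061 -0.380 0.923
  outer loop
   vertex 2.7 2.6 4.0
   vertex 1.0 3.6 4.3
   vertex 1.9 0.3 3.0
  endloop
 endfacet
 facet normal 0.724 -0.584 0.366
  outer loop
   vertex 4.3 2.9 2.4
   vertex 4.5 4.4 4.4
   vertex 1.9 0.3 3.0
  endloop
 endfacet
 facet normal 0.920 0.264 -0.290
  outer loop
   vertex 4.3 2.9 2.4
   vertex 3.4 4.5 1.0
   vertex 4.5 4.4 4.4
  endloop
 endfacet
 facet normal 0.344 -0.501 -0.794
  outer loop
   vertex 4.3 2.9 2.4
   vertex 1.9 0.3 3.0
   vertex 3.4 4.5 1.0
  endloop
 endfacet
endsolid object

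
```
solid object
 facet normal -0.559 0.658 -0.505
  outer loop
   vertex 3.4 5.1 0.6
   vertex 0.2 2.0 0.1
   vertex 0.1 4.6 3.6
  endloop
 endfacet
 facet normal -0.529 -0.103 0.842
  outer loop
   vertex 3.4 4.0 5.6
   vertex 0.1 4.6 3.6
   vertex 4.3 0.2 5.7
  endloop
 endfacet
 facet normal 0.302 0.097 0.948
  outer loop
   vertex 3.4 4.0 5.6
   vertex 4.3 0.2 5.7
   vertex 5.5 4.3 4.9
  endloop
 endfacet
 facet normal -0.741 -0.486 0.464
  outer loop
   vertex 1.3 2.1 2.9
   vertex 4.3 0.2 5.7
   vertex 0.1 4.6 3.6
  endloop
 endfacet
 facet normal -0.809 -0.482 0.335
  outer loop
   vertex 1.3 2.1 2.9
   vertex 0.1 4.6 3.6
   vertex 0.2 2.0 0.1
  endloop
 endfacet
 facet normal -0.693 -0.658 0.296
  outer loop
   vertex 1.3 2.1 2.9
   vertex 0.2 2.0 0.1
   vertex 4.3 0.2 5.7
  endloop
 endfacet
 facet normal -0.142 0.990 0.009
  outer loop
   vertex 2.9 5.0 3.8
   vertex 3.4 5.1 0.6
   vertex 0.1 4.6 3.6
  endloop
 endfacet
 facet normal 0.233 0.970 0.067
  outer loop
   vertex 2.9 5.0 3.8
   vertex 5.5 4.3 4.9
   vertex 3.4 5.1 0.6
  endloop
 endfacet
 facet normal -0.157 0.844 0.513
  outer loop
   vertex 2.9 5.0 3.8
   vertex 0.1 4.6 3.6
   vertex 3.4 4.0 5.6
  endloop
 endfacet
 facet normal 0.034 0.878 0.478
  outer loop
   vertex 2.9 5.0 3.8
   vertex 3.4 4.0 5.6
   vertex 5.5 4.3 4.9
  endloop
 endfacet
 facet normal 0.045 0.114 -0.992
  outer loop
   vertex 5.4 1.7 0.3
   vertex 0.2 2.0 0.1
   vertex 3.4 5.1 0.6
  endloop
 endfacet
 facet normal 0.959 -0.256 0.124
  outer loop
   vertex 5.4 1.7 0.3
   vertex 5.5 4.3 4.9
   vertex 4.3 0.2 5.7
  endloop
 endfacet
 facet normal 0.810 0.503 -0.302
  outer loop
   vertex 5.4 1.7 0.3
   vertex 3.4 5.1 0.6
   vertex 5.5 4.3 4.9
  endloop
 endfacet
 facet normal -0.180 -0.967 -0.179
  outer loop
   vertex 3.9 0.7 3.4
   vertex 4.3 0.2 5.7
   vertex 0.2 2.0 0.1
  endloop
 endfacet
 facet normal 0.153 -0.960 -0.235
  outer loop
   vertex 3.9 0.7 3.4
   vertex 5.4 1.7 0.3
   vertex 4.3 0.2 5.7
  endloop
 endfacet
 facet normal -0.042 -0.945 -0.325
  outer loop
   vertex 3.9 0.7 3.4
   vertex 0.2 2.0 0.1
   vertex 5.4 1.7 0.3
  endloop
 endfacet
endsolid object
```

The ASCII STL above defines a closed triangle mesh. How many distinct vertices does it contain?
10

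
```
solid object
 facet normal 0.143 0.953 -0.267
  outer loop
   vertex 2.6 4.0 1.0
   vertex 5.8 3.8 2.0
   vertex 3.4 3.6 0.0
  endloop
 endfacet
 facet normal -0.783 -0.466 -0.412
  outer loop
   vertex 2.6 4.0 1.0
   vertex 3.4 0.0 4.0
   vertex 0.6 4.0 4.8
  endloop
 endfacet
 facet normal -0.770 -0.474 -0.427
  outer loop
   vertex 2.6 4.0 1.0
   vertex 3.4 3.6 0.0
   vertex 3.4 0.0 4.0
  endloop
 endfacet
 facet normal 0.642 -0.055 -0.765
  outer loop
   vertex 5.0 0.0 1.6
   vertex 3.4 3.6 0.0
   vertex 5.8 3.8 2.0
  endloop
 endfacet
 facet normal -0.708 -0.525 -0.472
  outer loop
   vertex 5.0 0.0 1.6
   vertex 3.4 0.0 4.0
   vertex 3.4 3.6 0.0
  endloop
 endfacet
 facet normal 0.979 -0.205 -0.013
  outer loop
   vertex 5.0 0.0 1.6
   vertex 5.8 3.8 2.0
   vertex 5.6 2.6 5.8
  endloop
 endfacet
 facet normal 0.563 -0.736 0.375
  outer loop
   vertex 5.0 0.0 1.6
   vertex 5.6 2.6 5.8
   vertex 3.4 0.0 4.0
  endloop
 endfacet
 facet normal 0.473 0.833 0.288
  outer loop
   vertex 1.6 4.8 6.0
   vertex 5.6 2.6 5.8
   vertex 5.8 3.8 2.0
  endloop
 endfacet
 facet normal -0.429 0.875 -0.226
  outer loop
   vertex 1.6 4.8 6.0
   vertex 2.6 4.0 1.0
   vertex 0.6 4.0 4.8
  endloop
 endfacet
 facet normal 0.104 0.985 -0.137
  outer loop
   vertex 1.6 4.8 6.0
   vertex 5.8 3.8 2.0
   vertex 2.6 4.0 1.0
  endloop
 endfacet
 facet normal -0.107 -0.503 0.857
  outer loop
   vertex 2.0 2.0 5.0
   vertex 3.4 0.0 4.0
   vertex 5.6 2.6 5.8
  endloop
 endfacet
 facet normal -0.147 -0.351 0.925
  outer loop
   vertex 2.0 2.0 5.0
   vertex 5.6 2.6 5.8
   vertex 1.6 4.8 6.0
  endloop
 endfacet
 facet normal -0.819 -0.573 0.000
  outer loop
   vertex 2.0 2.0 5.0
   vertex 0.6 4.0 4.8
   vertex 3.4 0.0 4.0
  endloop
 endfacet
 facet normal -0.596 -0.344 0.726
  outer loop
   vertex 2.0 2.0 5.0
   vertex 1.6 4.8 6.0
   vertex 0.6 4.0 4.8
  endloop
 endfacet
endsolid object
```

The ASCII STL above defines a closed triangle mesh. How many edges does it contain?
21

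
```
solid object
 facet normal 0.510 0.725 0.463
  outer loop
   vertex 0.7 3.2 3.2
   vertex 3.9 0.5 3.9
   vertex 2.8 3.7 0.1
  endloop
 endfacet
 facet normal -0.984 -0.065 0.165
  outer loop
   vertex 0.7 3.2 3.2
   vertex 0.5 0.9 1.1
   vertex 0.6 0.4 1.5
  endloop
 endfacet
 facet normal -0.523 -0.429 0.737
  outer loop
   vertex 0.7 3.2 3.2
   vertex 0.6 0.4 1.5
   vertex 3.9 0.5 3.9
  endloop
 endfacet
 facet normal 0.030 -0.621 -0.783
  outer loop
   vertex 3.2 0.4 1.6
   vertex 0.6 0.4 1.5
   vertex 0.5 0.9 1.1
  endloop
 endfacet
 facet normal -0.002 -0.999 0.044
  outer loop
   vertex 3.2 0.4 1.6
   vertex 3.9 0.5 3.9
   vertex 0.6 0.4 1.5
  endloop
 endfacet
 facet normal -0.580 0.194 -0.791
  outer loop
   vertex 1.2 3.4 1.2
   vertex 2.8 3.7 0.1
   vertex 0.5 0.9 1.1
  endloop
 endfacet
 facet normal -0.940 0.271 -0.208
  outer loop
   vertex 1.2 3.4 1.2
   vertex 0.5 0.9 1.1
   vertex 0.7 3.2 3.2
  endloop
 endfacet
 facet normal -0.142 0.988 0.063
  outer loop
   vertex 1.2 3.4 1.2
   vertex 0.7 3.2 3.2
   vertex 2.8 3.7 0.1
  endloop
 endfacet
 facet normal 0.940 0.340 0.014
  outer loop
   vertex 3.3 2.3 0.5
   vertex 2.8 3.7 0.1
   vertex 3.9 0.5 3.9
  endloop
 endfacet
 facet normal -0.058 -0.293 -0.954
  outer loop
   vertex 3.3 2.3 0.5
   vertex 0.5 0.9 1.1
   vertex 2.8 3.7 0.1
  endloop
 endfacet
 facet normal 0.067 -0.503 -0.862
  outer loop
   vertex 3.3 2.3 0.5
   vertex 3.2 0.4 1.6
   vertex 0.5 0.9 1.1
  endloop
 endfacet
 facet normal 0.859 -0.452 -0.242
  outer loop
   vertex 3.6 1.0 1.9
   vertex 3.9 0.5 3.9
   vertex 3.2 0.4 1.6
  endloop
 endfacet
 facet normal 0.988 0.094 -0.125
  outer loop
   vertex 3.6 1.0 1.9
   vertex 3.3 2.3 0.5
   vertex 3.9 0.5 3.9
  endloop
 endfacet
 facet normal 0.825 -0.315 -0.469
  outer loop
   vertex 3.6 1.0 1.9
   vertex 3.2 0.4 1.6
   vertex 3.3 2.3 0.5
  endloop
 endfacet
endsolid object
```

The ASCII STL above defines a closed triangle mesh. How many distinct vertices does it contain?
9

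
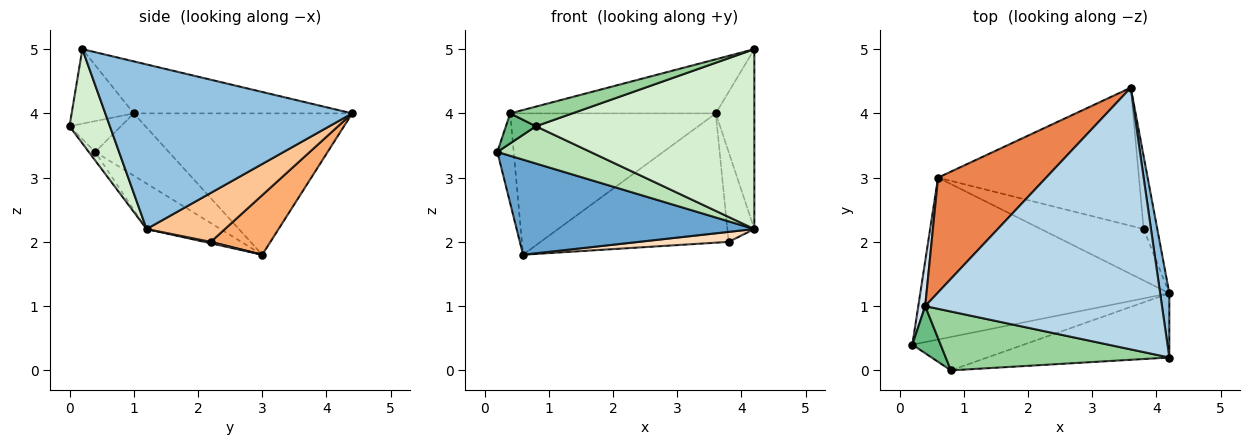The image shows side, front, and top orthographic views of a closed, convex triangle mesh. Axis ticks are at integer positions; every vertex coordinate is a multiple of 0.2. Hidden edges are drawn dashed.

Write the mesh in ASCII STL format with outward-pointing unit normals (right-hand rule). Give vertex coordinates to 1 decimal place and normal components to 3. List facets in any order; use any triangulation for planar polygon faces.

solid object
 facet normal -0.155 -0.500 -0.852
  outer loop
   vertex 4.2 1.2 2.2
   vertex 0.2 0.4 3.4
   vertex 0.6 3.0 1.8
  endloop
 endfacet
 facet normal 0.987 0.154 0.055
  outer loop
   vertex 4.2 1.2 2.2
   vertex 3.6 4.4 4.0
   vertex 4.2 0.2 5.0
  endloop
 endfacet
 facet normal -0.210 0.198 0.957
  outer loop
   vertex 0.4 1.0 4.0
   vertex 4.2 0.2 5.0
   vertex 3.6 4.4 4.0
  endloop
 endfacet
 facet normal -0.970 0.216 0.108
  outer loop
   vertex 0.4 1.0 4.0
   vertex 0.6 3.0 1.8
   vertex 0.2 0.4 3.4
  endloop
 endfacet
 facet normal -0.636 0.599 0.487
  outer loop
   vertex 0.4 1.0 4.0
   vertex 3.6 4.4 4.0
   vertex 0.6 3.0 1.8
  endloop
 endfacet
 facet normal 0.212 0.668 -0.714
  outer loop
   vertex 3.8 2.2 2.0
   vertex 0.6 3.0 1.8
   vertex 3.6 4.4 4.0
  endloop
 endfacet
 facet normal 0.914 0.315 -0.255
  outer loop
   vertex 3.8 2.2 2.0
   vertex 3.6 4.4 4.0
   vertex 4.2 1.2 2.2
  endloop
 endfacet
 facet normal 0.014 -0.191 -0.982
  outer loop
   vertex 3.8 2.2 2.0
   vertex 4.2 1.2 2.2
   vertex 0.6 3.0 1.8
  endloop
 endfacet
 facet normal -0.677 -0.395 0.621
  outer loop
   vertex 0.8 0.0 3.8
   vertex 0.4 1.0 4.0
   vertex 0.2 0.4 3.4
  endloop
 endfacet
 facet normal -0.302 -0.302 0.905
  outer loop
   vertex 0.8 0.0 3.8
   vertex 4.2 0.2 5.0
   vertex 0.4 1.0 4.0
  endloop
 endfacet
 facet normal -0.051 -0.744 -0.667
  outer loop
   vertex 0.8 0.0 3.8
   vertex 0.2 0.4 3.4
   vertex 4.2 1.2 2.2
  endloop
 endfacet
 facet normal 0.172 -0.928 -0.331
  outer loop
   vertex 0.8 0.0 3.8
   vertex 4.2 1.2 2.2
   vertex 4.2 0.2 5.0
  endloop
 endfacet
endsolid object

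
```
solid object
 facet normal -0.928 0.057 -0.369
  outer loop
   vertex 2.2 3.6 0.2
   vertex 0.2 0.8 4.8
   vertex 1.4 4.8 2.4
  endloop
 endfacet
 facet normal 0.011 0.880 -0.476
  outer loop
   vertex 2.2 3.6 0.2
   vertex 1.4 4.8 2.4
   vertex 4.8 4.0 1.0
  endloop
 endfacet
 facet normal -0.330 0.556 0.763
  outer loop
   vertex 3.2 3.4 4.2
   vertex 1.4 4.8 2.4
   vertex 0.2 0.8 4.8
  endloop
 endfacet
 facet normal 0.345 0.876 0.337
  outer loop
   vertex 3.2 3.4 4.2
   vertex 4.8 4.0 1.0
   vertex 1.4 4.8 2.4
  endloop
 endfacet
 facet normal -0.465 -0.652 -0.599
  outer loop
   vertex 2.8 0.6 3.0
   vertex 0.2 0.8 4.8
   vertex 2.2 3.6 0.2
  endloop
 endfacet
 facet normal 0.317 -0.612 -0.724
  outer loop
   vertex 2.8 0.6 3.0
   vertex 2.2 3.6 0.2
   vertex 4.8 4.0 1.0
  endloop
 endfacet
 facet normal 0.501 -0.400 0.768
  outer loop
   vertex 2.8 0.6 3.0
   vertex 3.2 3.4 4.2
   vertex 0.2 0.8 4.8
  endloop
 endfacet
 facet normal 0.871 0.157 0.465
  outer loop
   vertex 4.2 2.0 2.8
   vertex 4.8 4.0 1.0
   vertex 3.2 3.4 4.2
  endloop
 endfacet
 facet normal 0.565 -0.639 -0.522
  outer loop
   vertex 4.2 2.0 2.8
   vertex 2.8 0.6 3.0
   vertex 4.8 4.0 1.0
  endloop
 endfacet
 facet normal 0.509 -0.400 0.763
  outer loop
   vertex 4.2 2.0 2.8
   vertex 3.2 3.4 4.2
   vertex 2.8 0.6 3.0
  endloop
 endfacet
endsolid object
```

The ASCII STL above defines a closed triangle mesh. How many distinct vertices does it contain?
7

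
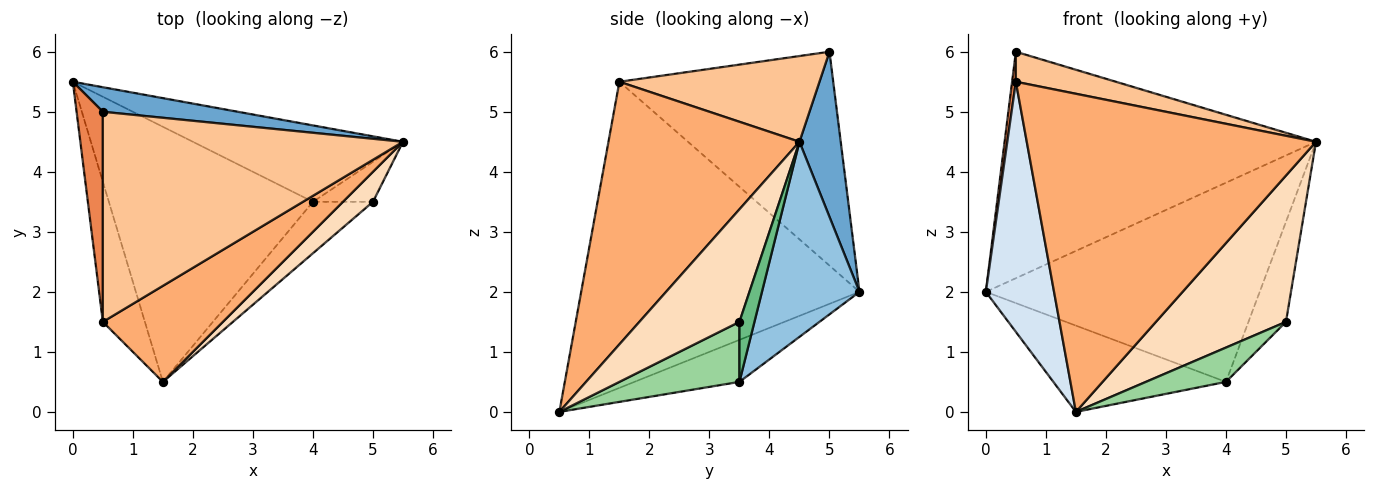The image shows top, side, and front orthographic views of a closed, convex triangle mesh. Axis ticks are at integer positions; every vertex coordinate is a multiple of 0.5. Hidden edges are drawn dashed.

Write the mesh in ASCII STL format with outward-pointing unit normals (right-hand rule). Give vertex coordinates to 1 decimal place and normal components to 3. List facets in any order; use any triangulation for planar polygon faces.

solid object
 facet normal 0.131 0.986 0.107
  outer loop
   vertex 0.5 5.0 6.0
   vertex 5.5 4.5 4.5
   vertex 0.0 5.5 2.0
  endloop
 endfacet
 facet normal 0.316 0.886 -0.340
  outer loop
   vertex 4.0 3.5 0.5
   vertex 0.0 5.5 2.0
   vertex 5.5 4.5 4.5
  endloop
 endfacet
 facet normal -0.191 0.314 -0.930
  outer loop
   vertex 4.0 3.5 0.5
   vertex 1.5 0.5 0.0
   vertex 0.0 5.5 2.0
  endloop
 endfacet
 facet normal -0.963 -0.236 -0.132
  outer loop
   vertex 0.5 1.5 5.5
   vertex 0.0 5.5 2.0
   vertex 1.5 0.5 0.0
  endloop
 endfacet
 facet normal -0.992 -0.017 0.122
  outer loop
   vertex 0.5 1.5 5.5
   vertex 0.5 5.0 6.0
   vertex 0.0 5.5 2.0
  endloop
 endfacet
 facet normal 0.534 -0.809 0.244
  outer loop
   vertex 0.5 1.5 5.5
   vertex 1.5 0.5 0.0
   vertex 5.5 4.5 4.5
  endloop
 endfacet
 facet normal 0.272 -0.136 0.953
  outer loop
   vertex 0.5 1.5 5.5
   vertex 5.5 4.5 4.5
   vertex 0.5 5.0 6.0
  endloop
 endfacet
 facet normal 0.602 -0.782 0.160
  outer loop
   vertex 5.0 3.5 1.5
   vertex 5.5 4.5 4.5
   vertex 1.5 0.5 0.0
  endloop
 endfacet
 facet normal 0.348 0.870 -0.348
  outer loop
   vertex 5.0 3.5 1.5
   vertex 4.0 3.5 0.5
   vertex 5.5 4.5 4.5
  endloop
 endfacet
 facet normal 0.640 -0.426 -0.640
  outer loop
   vertex 5.0 3.5 1.5
   vertex 1.5 0.5 0.0
   vertex 4.0 3.5 0.5
  endloop
 endfacet
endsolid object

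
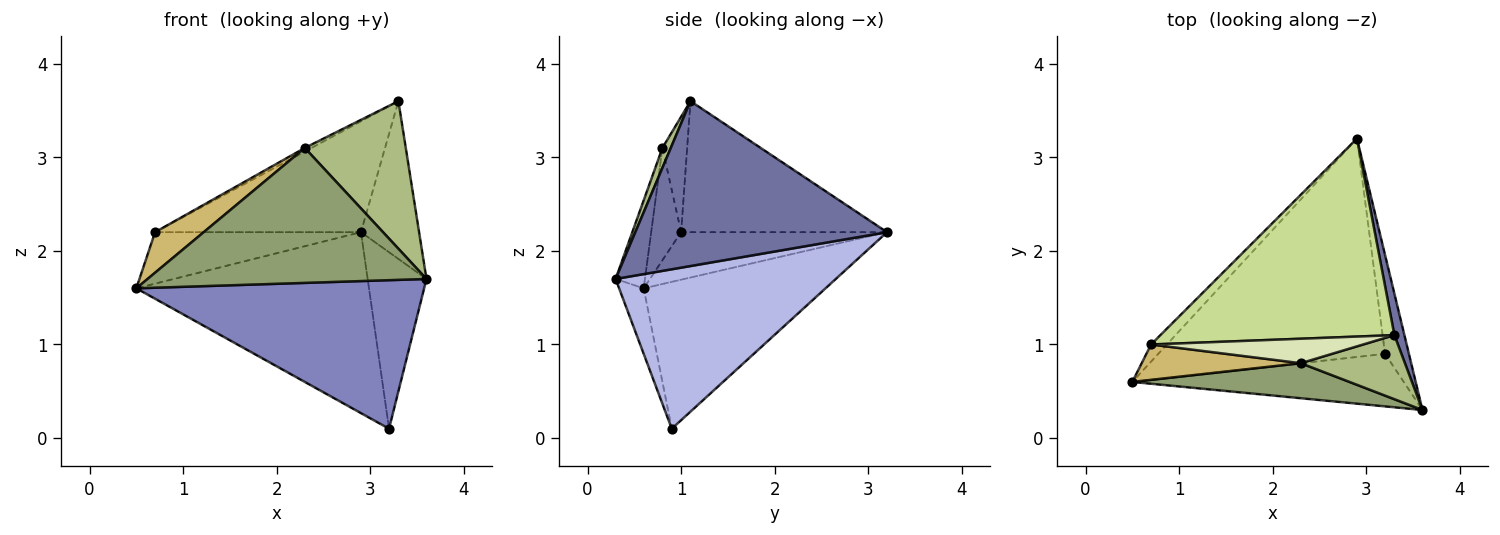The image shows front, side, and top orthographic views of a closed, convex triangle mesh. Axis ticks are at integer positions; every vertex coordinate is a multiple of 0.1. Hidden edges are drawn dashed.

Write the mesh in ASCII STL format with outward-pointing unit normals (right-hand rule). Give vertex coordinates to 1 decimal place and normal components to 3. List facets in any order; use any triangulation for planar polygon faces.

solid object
 facet normal 0.973 0.225 0.059
  outer loop
   vertex 3.3 1.1 3.6
   vertex 3.6 0.3 1.7
   vertex 2.9 3.2 2.2
  endloop
 endfacet
 facet normal -0.080 -0.940 -0.332
  outer loop
   vertex 3.2 0.9 0.1
   vertex 3.6 0.3 1.7
   vertex 0.5 0.6 1.6
  endloop
 endfacet
 facet normal -0.446 0.571 -0.689
  outer loop
   vertex 3.2 0.9 0.1
   vertex 0.5 0.6 1.6
   vertex 2.9 3.2 2.2
  endloop
 endfacet
 facet normal 0.956 0.255 -0.143
  outer loop
   vertex 3.2 0.9 0.1
   vertex 2.9 3.2 2.2
   vertex 3.6 0.3 1.7
  endloop
 endfacet
 facet normal -0.101 -0.963 0.250
  outer loop
   vertex 2.3 0.8 3.1
   vertex 0.5 0.6 1.6
   vertex 3.6 0.3 1.7
  endloop
 endfacet
 facet normal 0.076 -0.915 0.397
  outer loop
   vertex 2.3 0.8 3.1
   vertex 3.6 0.3 1.7
   vertex 3.3 1.1 3.6
  endloop
 endfacet
 facet normal -0.439 0.439 0.784
  outer loop
   vertex 0.7 1.0 2.2
   vertex 3.3 1.1 3.6
   vertex 2.9 3.2 2.2
  endloop
 endfacet
 facet normal -0.474 0.128 0.871
  outer loop
   vertex 0.7 1.0 2.2
   vertex 2.3 0.8 3.1
   vertex 3.3 1.1 3.6
  endloop
 endfacet
 facet normal -0.688 0.688 -0.229
  outer loop
   vertex 0.7 1.0 2.2
   vertex 2.9 3.2 2.2
   vertex 0.5 0.6 1.6
  endloop
 endfacet
 facet normal -0.421 -0.684 0.596
  outer loop
   vertex 0.7 1.0 2.2
   vertex 0.5 0.6 1.6
   vertex 2.3 0.8 3.1
  endloop
 endfacet
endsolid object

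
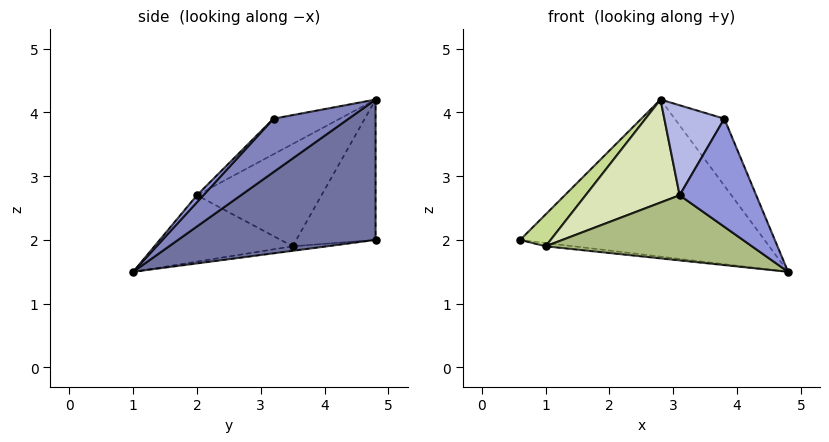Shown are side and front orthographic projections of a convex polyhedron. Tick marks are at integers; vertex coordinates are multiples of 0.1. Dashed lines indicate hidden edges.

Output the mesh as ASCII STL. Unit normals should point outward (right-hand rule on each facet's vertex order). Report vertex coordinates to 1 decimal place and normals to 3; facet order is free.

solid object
 facet normal 0.532 0.658 -0.532
  outer loop
   vertex 2.8 4.8 4.2
   vertex 4.8 1.0 1.5
   vertex 0.6 4.8 2.0
  endloop
 endfacet
 facet normal 0.824 0.544 -0.156
  outer loop
   vertex 3.8 3.2 3.9
   vertex 4.8 1.0 1.5
   vertex 2.8 4.8 4.2
  endloop
 endfacet
 facet normal 0.060 -0.723 0.688
  outer loop
   vertex 3.1 2.0 2.7
   vertex 4.8 1.0 1.5
   vertex 3.8 3.2 3.9
  endloop
 endfacet
 facet normal -0.498 -0.450 0.741
  outer loop
   vertex 3.1 2.0 2.7
   vertex 3.8 3.2 3.9
   vertex 2.8 4.8 4.2
  endloop
 endfacet
 facet normal -0.068 0.056 -0.996
  outer loop
   vertex 1.0 3.5 1.9
   vertex 0.6 4.8 2.0
   vertex 4.8 1.0 1.5
  endloop
 endfacet
 facet normal -0.554 -0.827 -0.096
  outer loop
   vertex 1.0 3.5 1.9
   vertex 4.8 1.0 1.5
   vertex 3.1 2.0 2.7
  endloop
 endfacet
 facet normal -0.682 -0.262 0.682
  outer loop
   vertex 1.0 3.5 1.9
   vertex 2.8 4.8 4.2
   vertex 0.6 4.8 2.0
  endloop
 endfacet
 facet normal -0.574 -0.434 0.694
  outer loop
   vertex 1.0 3.5 1.9
   vertex 3.1 2.0 2.7
   vertex 2.8 4.8 4.2
  endloop
 endfacet
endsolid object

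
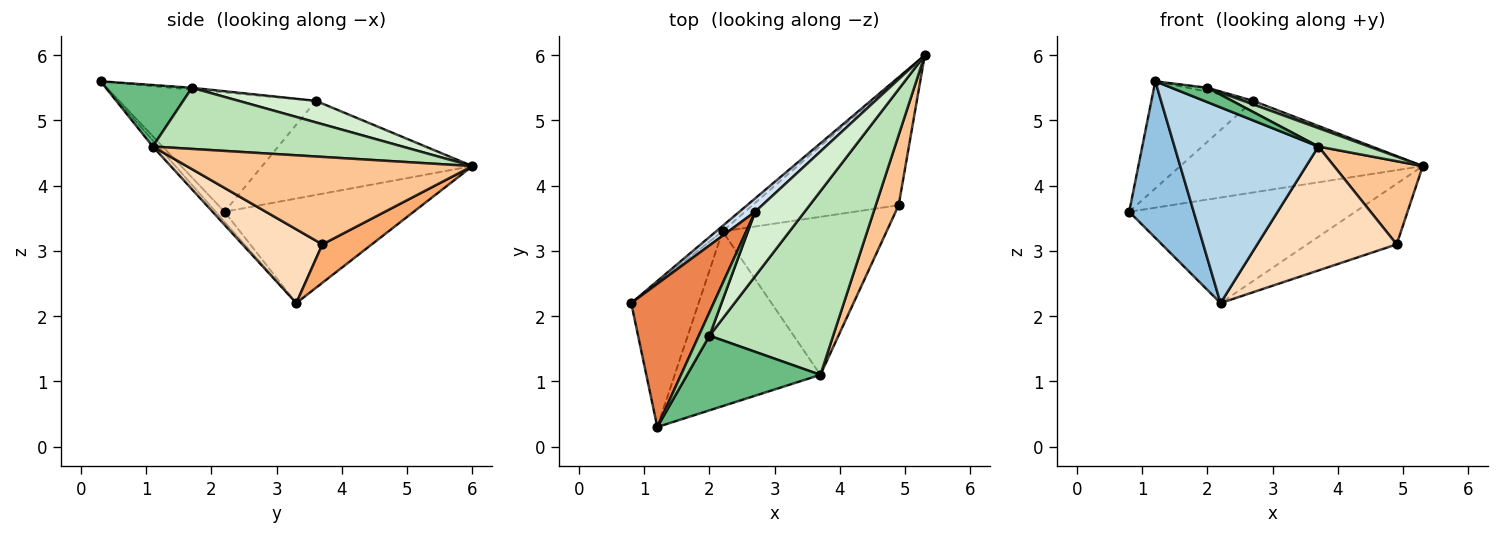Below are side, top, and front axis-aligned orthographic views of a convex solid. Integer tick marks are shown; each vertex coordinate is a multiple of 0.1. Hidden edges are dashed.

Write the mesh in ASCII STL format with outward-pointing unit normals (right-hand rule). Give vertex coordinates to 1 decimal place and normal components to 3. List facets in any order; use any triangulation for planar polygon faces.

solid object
 facet normal -0.641 0.766 -0.039
  outer loop
   vertex 2.2 3.3 2.2
   vertex 0.8 2.2 3.6
   vertex 5.3 6.0 4.3
  endloop
 endfacet
 facet normal -0.100 -0.731 -0.675
  outer loop
   vertex 2.2 3.3 2.2
   vertex 1.2 0.3 5.6
   vertex 0.8 2.2 3.6
  endloop
 endfacet
 facet normal -0.028 -0.745 -0.666
  outer loop
   vertex 3.7 1.1 4.6
   vertex 1.2 0.3 5.6
   vertex 2.2 3.3 2.2
  endloop
 endfacet
 facet normal -0.651 0.751 0.109
  outer loop
   vertex 2.7 3.6 5.3
   vertex 5.3 6.0 4.3
   vertex 0.8 2.2 3.6
  endloop
 endfacet
 facet normal -0.757 0.392 0.523
  outer loop
   vertex 2.7 3.6 5.3
   vertex 0.8 2.2 3.6
   vertex 1.2 0.3 5.6
  endloop
 endfacet
 facet normal 0.231 0.418 -0.879
  outer loop
   vertex 4.9 3.7 3.1
   vertex 2.2 3.3 2.2
   vertex 5.3 6.0 4.3
  endloop
 endfacet
 facet normal 0.927 -0.288 0.243
  outer loop
   vertex 4.9 3.7 3.1
   vertex 5.3 6.0 4.3
   vertex 3.7 1.1 4.6
  endloop
 endfacet
 facet normal 0.333 -0.582 -0.742
  outer loop
   vertex 4.9 3.7 3.1
   vertex 3.7 1.1 4.6
   vertex 2.2 3.3 2.2
  endloop
 endfacet
 facet normal 0.413 -0.172 0.894
  outer loop
   vertex 2.0 1.7 5.5
   vertex 1.2 0.3 5.6
   vertex 3.7 1.1 4.6
  endloop
 endfacet
 facet normal -0.162 0.162 0.973
  outer loop
   vertex 2.0 1.7 5.5
   vertex 2.7 3.6 5.3
   vertex 1.2 0.3 5.6
  endloop
 endfacet
 facet normal 0.441 -0.089 0.893
  outer loop
   vertex 2.0 1.7 5.5
   vertex 3.7 1.1 4.6
   vertex 5.3 6.0 4.3
  endloop
 endfacet
 facet normal 0.399 -0.051 0.916
  outer loop
   vertex 2.0 1.7 5.5
   vertex 5.3 6.0 4.3
   vertex 2.7 3.6 5.3
  endloop
 endfacet
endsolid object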